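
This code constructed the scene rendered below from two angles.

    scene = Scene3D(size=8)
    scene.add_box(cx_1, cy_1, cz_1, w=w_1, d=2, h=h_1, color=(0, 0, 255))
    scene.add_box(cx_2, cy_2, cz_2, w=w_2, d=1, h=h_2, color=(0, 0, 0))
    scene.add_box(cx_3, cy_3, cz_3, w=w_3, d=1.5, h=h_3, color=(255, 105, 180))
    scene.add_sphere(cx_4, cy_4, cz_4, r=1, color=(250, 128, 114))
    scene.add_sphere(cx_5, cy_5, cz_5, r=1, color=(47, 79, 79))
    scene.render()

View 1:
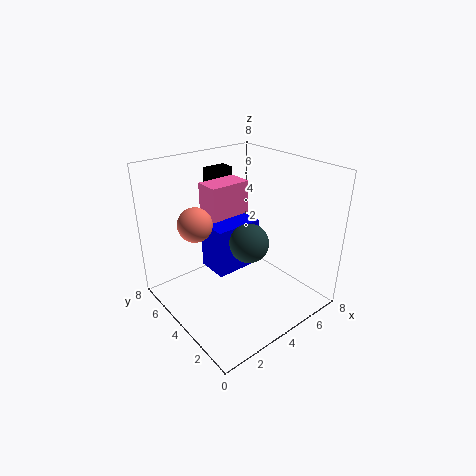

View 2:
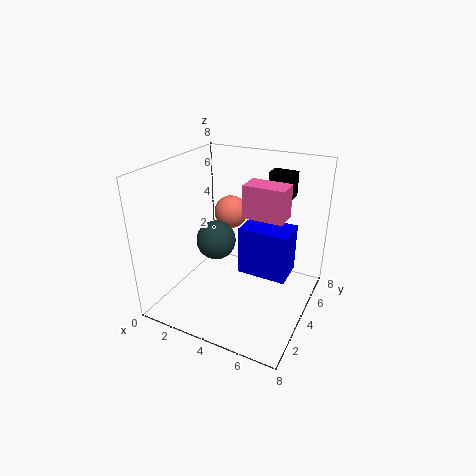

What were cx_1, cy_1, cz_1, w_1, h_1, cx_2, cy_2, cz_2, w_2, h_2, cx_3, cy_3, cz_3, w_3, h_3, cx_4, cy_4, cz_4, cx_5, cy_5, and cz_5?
cx_1 = 3.5
cy_1 = 5
cz_1 = 1
w_1 = 3
h_1 = 3
cx_2 = 4.5
cy_2 = 7
cz_2 = 5.5
w_2 = 1.5
h_2 = 1.5
cx_3 = 3.5
cy_3 = 5.5
cz_3 = 4.5
w_3 = 2.5
h_3 = 2
cx_4 = 2.5
cy_4 = 6
cz_4 = 4.5
cx_5 = 3.5
cy_5 = 2.5
cz_5 = 4.5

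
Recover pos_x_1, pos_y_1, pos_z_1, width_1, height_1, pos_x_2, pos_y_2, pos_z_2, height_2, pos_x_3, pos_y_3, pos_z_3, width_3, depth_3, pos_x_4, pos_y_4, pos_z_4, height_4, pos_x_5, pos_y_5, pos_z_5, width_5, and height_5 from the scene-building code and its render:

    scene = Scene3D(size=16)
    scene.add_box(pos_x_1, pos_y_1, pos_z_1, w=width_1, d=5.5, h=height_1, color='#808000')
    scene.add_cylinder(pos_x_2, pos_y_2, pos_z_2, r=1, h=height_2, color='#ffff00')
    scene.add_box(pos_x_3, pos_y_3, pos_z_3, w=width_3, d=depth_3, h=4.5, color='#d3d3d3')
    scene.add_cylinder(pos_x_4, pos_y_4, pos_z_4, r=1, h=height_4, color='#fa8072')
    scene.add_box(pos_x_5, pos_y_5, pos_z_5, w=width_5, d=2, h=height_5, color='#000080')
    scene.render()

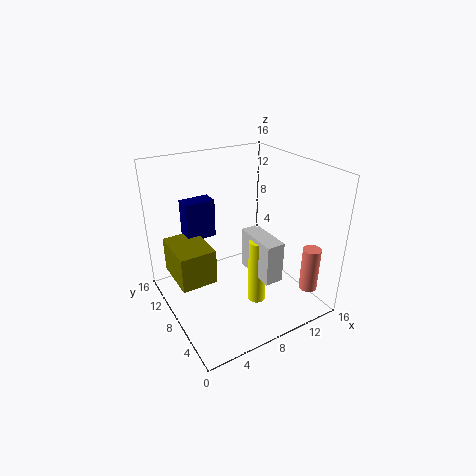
pos_x_1 = 1
pos_y_1 = 7.5
pos_z_1 = 3.5
width_1 = 4
height_1 = 4
pos_x_2 = 9
pos_y_2 = 5.5
pos_z_2 = 1
height_2 = 7.5
pos_x_3 = 8.5
pos_y_3 = 3
pos_z_3 = 4.5
width_3 = 2
depth_3 = 5
pos_x_4 = 14
pos_y_4 = 2.5
pos_z_4 = 2.5
height_4 = 5
pos_x_5 = 3.5
pos_y_5 = 11.5
pos_z_5 = 7
width_5 = 3.5
height_5 = 4.5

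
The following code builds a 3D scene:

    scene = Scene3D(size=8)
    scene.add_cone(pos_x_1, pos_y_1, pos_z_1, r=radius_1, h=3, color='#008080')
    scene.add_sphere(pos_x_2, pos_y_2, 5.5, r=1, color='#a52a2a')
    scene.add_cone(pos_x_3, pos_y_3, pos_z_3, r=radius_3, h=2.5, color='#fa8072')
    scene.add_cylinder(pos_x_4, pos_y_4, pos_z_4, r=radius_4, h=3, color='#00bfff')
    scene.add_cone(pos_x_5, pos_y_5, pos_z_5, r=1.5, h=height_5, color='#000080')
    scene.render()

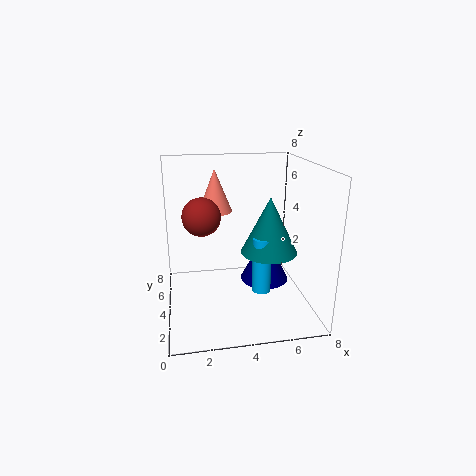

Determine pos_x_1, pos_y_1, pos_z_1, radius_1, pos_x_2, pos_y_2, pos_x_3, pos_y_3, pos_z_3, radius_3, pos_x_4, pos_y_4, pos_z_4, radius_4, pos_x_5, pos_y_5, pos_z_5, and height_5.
pos_x_1 = 5.5; pos_y_1 = 3; pos_z_1 = 3.5; radius_1 = 1.5; pos_x_2 = 2; pos_y_2 = 3.5; pos_x_3 = 3; pos_y_3 = 6; pos_z_3 = 5; radius_3 = 1; pos_x_4 = 5; pos_y_4 = 2.5; pos_z_4 = 1.5; radius_4 = 0.5; pos_x_5 = 6; pos_y_5 = 5.5; pos_z_5 = 0.5; height_5 = 3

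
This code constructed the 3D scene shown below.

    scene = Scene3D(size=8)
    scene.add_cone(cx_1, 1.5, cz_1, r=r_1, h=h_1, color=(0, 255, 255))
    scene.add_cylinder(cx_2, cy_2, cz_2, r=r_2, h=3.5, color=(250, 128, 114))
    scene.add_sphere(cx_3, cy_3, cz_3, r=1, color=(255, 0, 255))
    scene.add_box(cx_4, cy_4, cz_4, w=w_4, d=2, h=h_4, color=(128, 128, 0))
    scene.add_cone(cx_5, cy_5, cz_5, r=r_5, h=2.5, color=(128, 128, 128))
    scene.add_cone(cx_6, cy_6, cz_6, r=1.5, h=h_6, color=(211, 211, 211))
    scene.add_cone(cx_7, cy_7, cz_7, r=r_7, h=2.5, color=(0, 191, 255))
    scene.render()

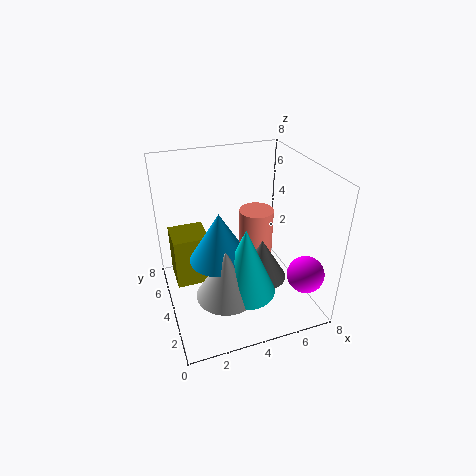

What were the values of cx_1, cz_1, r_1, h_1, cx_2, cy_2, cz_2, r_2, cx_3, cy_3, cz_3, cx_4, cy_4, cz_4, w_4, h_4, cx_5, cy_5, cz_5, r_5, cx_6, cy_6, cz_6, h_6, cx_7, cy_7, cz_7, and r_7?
cx_1 = 3.5; cz_1 = 2.5; r_1 = 1.5; h_1 = 3.5; cx_2 = 5.5; cy_2 = 5; cz_2 = 1.5; r_2 = 1; cx_3 = 7; cy_3 = 1.5; cz_3 = 2.5; cx_4 = 0.5; cy_4 = 4.5; cz_4 = 1; w_4 = 2; h_4 = 3; cx_5 = 5.5; cy_5 = 4; cz_5 = 1; r_5 = 1.5; cx_6 = 2.5; cy_6 = 1.5; cz_6 = 2.5; h_6 = 2.5; cx_7 = 2.5; cy_7 = 2.5; cz_7 = 4; r_7 = 1.5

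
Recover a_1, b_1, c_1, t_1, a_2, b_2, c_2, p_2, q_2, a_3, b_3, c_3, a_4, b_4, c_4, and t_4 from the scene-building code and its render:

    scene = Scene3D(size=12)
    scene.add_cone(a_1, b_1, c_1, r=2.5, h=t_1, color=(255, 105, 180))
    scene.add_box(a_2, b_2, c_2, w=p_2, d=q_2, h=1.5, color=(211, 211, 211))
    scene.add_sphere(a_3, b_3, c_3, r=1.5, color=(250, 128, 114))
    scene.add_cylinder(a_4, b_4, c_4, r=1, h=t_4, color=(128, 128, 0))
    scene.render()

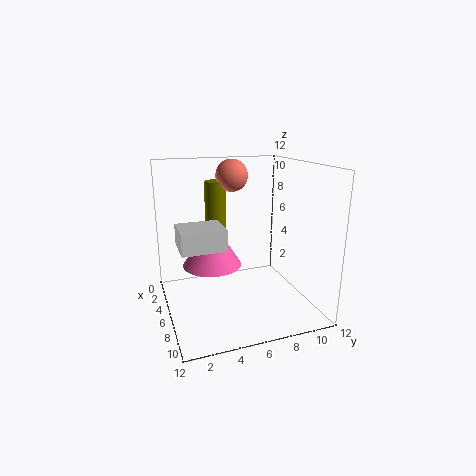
a_1 = 5
b_1 = 4
c_1 = 3.5
t_1 = 4
a_2 = 8.5
b_2 = 0.5
c_2 = 7
p_2 = 2.5
q_2 = 3
a_3 = 1.5
b_3 = 7
c_3 = 10.5
a_4 = 1
b_4 = 5.5
c_4 = 4
t_4 = 6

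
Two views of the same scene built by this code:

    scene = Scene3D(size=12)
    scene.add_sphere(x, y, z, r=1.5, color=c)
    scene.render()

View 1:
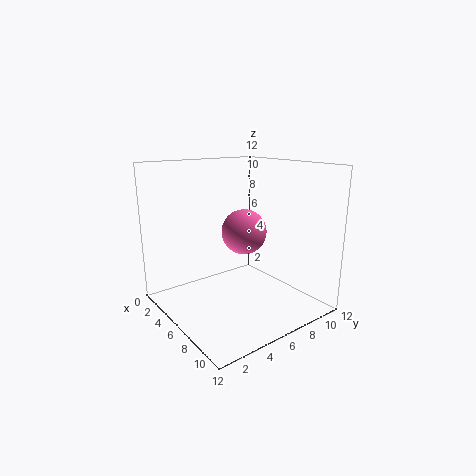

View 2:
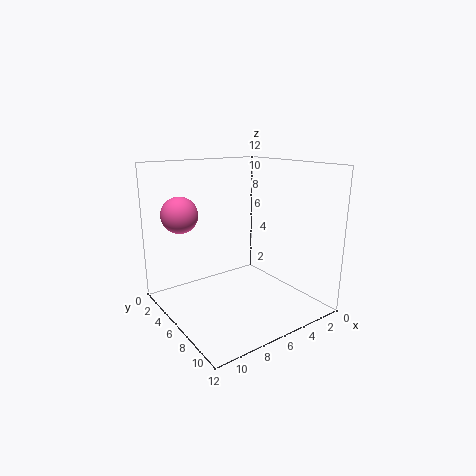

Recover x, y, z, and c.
x = 10; y = 3.5; z = 8; c = 'hotpink'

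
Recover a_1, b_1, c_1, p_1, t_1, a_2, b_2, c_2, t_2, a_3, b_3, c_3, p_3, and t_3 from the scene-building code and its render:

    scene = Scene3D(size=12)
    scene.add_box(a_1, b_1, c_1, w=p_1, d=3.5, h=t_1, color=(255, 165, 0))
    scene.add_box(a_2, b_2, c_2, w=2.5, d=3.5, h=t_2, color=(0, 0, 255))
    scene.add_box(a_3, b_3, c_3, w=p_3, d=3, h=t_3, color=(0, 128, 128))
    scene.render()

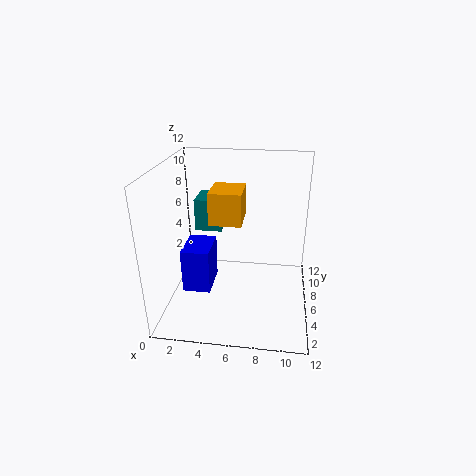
a_1 = 3; b_1 = 8; c_1 = 6; p_1 = 3; t_1 = 3; a_2 = 1; b_2 = 5.5; c_2 = 0.5; t_2 = 4; a_3 = 1.5; b_3 = 9; c_3 = 5; p_3 = 2.5; t_3 = 3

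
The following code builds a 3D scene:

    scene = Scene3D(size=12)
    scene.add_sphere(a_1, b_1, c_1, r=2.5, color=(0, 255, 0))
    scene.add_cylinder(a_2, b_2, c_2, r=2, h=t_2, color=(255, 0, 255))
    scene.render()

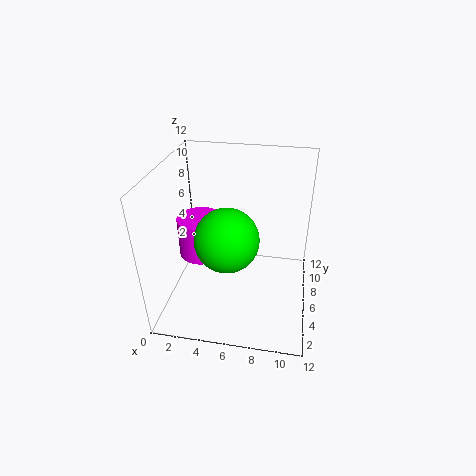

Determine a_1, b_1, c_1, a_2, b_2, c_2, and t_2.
a_1 = 5.5, b_1 = 4, c_1 = 7, a_2 = 2.5, b_2 = 7, c_2 = 3.5, t_2 = 3.5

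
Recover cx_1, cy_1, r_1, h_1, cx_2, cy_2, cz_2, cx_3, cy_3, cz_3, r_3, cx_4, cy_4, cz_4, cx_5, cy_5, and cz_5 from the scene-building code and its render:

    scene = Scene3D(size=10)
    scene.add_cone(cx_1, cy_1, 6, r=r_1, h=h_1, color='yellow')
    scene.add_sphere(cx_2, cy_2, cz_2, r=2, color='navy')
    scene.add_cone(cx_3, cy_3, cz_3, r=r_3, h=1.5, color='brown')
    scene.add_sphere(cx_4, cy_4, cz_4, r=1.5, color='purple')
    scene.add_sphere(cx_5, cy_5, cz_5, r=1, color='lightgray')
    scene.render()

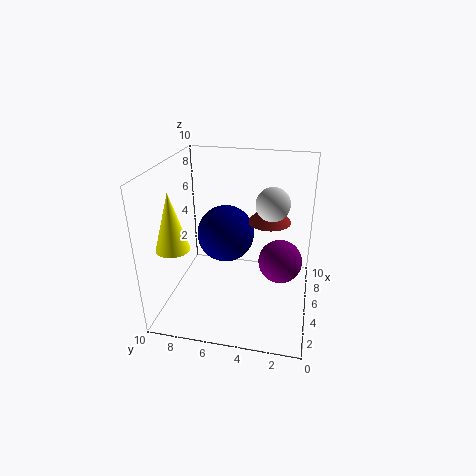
cx_1 = 1; cy_1 = 8; r_1 = 1; h_1 = 3.5; cx_2 = 5.5; cy_2 = 6; cz_2 = 5; cx_3 = 6; cy_3 = 3; cz_3 = 6; r_3 = 1.5; cx_4 = 5; cy_4 = 2; cz_4 = 3.5; cx_5 = 3; cy_5 = 2.5; cz_5 = 8.5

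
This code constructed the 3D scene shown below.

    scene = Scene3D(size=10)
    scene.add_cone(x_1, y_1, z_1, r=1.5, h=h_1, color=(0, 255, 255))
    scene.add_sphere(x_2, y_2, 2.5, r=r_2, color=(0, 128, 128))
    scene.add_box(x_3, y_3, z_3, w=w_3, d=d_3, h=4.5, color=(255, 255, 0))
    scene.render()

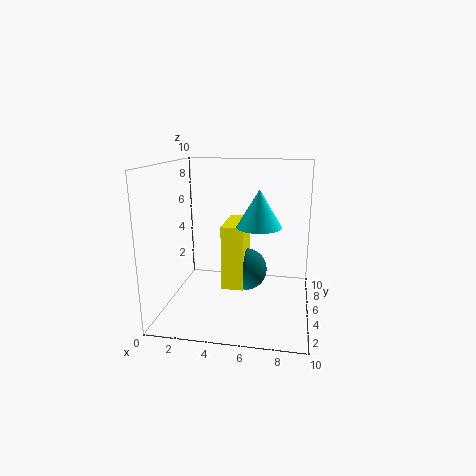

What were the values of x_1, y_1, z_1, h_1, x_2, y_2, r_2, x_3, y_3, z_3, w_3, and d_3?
x_1 = 6.5, y_1 = 4.5, z_1 = 6, h_1 = 2.5, x_2 = 5.5, y_2 = 5.5, r_2 = 1.5, x_3 = 4, y_3 = 4, z_3 = 1.5, w_3 = 1.5, d_3 = 3.5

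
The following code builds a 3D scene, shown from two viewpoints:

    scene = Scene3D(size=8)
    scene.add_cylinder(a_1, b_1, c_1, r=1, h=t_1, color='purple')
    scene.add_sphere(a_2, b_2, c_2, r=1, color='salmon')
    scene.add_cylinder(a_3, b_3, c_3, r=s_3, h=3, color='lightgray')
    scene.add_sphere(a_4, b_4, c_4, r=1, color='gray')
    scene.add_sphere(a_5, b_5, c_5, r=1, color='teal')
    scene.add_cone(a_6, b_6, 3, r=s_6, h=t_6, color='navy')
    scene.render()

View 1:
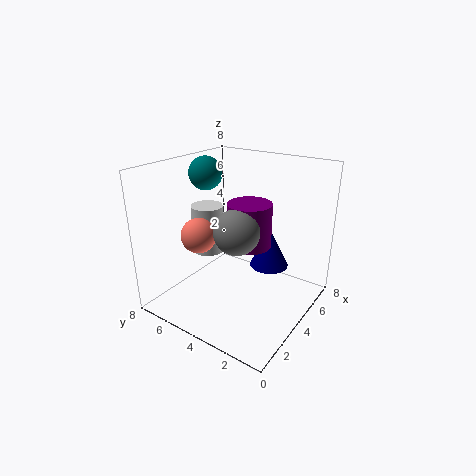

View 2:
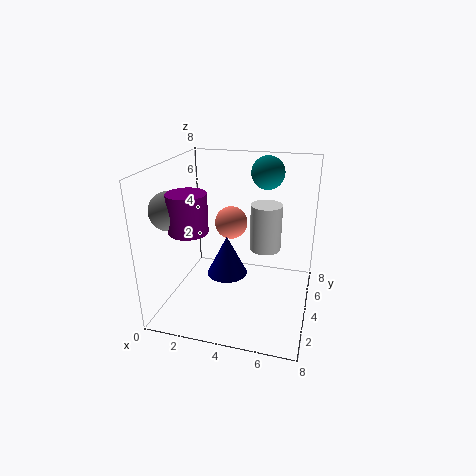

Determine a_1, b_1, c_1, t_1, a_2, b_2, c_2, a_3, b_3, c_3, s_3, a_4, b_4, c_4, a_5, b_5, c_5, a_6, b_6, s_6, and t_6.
a_1 = 2
b_1 = 2
c_1 = 5
t_1 = 2
a_2 = 3
b_2 = 6
c_2 = 4
a_3 = 5
b_3 = 7
c_3 = 2
s_3 = 1
a_4 = 1
b_4 = 2
c_4 = 6
a_5 = 5
b_5 = 7
c_5 = 7
a_6 = 4
b_6 = 2
s_6 = 1
t_6 = 2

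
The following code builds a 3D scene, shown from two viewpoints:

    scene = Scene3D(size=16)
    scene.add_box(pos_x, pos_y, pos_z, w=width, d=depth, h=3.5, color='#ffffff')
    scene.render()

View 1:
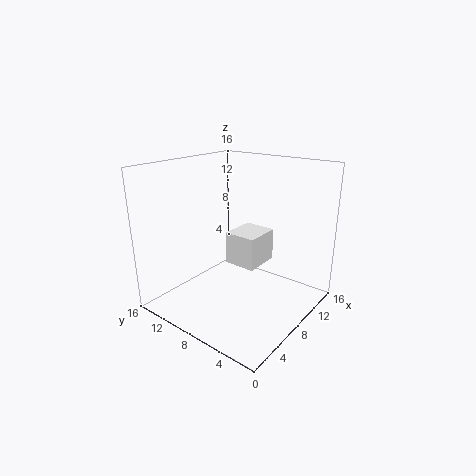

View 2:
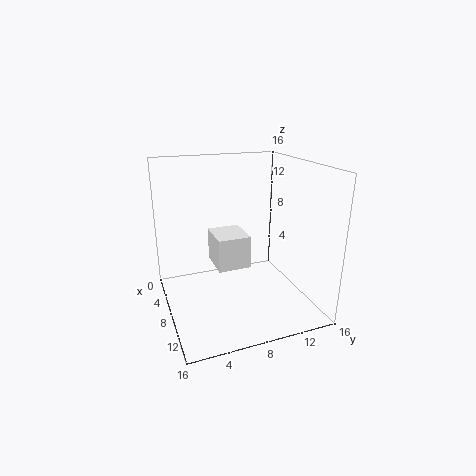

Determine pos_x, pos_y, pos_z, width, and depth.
pos_x = 6.5; pos_y = 5; pos_z = 5.5; width = 4; depth = 3.5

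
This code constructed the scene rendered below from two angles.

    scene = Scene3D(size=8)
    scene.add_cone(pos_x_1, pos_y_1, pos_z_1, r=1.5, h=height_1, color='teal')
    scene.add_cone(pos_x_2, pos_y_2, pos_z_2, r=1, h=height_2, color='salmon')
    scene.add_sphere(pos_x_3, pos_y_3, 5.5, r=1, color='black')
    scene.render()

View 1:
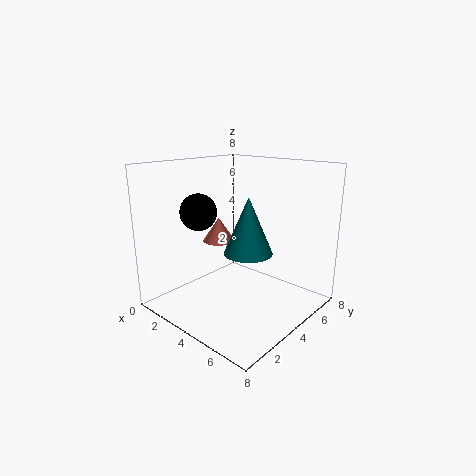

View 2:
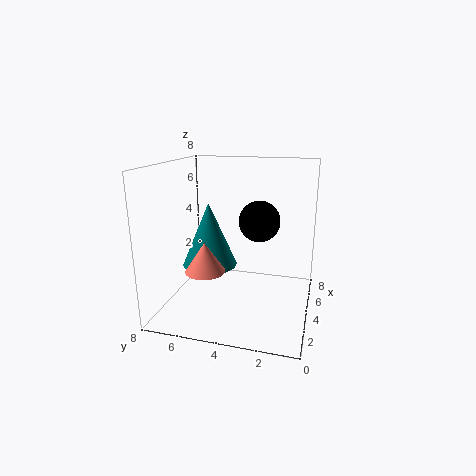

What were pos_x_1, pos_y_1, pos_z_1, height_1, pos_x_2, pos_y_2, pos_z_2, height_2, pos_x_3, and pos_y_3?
pos_x_1 = 3.5, pos_y_1 = 5.5, pos_z_1 = 2.5, height_1 = 3.5, pos_x_2 = 1.5, pos_y_2 = 5, pos_z_2 = 3, height_2 = 1.5, pos_x_3 = 2.5, pos_y_3 = 2.5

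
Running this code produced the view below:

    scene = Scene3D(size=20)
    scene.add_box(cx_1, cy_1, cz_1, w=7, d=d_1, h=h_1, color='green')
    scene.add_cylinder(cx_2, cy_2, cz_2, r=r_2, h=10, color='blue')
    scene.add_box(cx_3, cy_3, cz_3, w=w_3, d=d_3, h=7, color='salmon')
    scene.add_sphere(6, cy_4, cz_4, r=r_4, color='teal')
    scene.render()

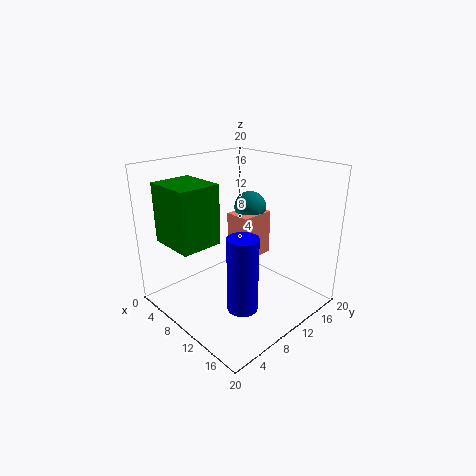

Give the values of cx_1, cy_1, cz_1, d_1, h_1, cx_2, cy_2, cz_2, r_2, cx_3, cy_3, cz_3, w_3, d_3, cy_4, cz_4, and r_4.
cx_1 = 1
cy_1 = 2.5
cz_1 = 9
d_1 = 6
h_1 = 8.5
cx_2 = 14.5
cy_2 = 6.5
cz_2 = 2.5
r_2 = 2
cx_3 = 4.5
cy_3 = 13
cz_3 = 4.5
w_3 = 4
d_3 = 5.5
cy_4 = 16.5
cz_4 = 12
r_4 = 2.5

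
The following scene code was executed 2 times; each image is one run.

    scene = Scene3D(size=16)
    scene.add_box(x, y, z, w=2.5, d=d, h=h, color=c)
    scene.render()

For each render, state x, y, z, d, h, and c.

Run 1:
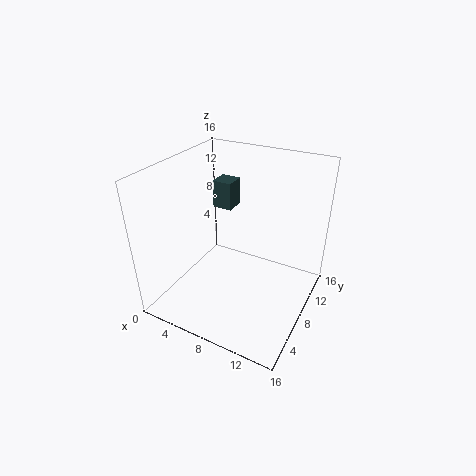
x = 2; y = 12.5; z = 8.5; d = 2.5; h = 3.5; c = 'darkslategray'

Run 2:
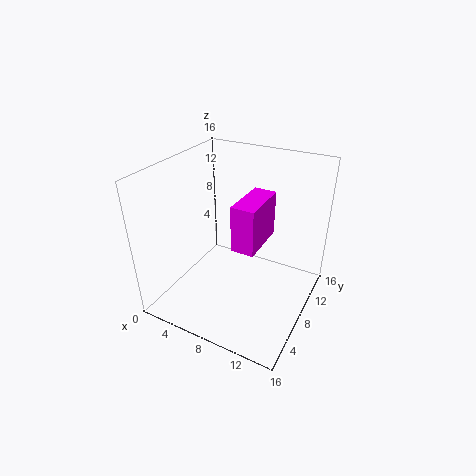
x = 8.5; y = 5.5; z = 8; d = 5.5; h = 5; c = 'magenta'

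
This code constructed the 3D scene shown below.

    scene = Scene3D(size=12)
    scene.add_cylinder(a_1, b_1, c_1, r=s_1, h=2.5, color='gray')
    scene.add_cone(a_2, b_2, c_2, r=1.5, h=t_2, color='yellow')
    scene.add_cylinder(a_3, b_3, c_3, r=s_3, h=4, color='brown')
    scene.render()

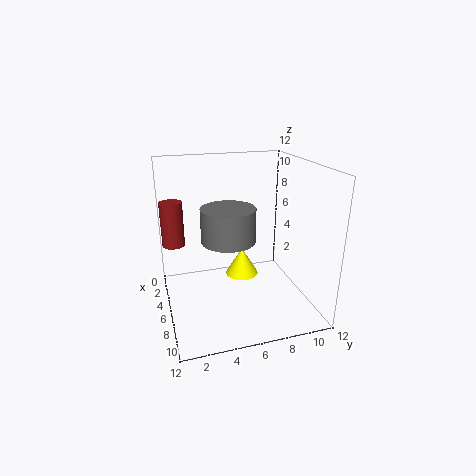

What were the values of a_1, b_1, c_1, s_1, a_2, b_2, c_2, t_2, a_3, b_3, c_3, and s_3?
a_1 = 8.5; b_1 = 4.5; c_1 = 7; s_1 = 2; a_2 = 4; b_2 = 7; c_2 = 1.5; t_2 = 2.5; a_3 = 2.5; b_3 = 1; c_3 = 4.5; s_3 = 1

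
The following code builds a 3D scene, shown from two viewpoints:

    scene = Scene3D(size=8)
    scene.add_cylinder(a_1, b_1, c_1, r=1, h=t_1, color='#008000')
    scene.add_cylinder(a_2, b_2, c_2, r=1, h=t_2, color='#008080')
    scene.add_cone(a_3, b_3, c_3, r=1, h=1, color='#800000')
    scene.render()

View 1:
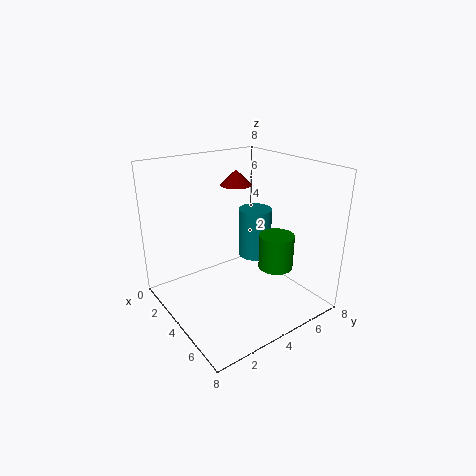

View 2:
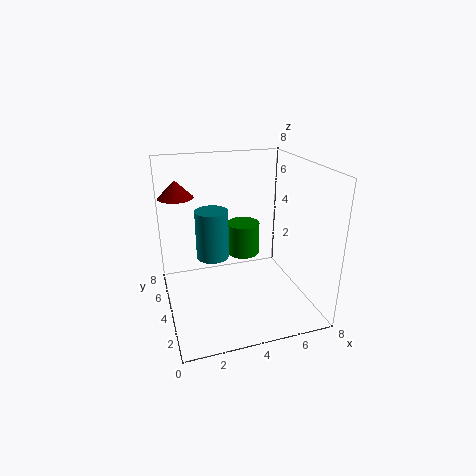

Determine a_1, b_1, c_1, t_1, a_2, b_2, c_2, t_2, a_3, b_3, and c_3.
a_1 = 5
b_1 = 6
c_1 = 2
t_1 = 2
a_2 = 3
b_2 = 6
c_2 = 2
t_2 = 3
a_3 = 1
b_3 = 6
c_3 = 6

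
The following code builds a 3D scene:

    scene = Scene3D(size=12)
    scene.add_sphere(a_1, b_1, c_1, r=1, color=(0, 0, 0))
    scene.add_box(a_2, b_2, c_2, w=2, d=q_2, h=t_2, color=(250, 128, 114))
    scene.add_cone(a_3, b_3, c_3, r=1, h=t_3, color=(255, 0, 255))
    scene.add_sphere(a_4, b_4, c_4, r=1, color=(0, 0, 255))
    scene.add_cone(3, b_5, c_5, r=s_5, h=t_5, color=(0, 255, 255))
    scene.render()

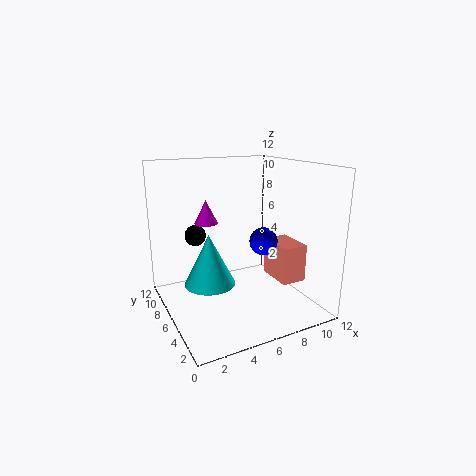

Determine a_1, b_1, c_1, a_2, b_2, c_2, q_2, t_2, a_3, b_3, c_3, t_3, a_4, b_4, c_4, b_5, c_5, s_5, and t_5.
a_1 = 4, b_1 = 11, c_1 = 5, a_2 = 8, b_2 = 2, c_2 = 3, q_2 = 3, t_2 = 3, a_3 = 4, b_3 = 8, c_3 = 7, t_3 = 2, a_4 = 6, b_4 = 2, c_4 = 7, b_5 = 5, c_5 = 3, s_5 = 2, t_5 = 4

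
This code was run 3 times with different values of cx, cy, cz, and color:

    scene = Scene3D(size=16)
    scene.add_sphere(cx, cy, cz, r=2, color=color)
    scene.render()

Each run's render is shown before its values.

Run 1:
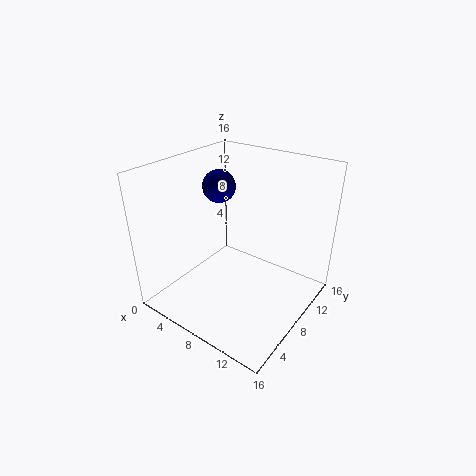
cx = 3, cy = 11, cz = 12, color = 'navy'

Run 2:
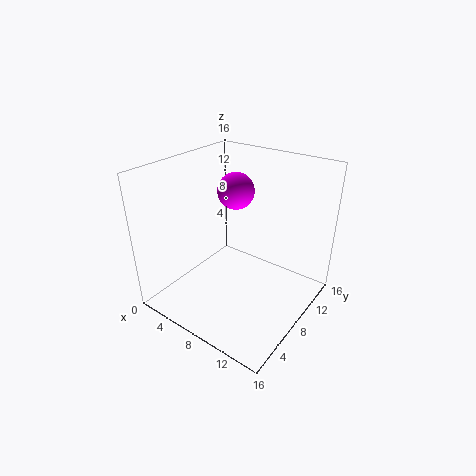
cx = 7, cy = 9, cz = 13, color = 'magenta'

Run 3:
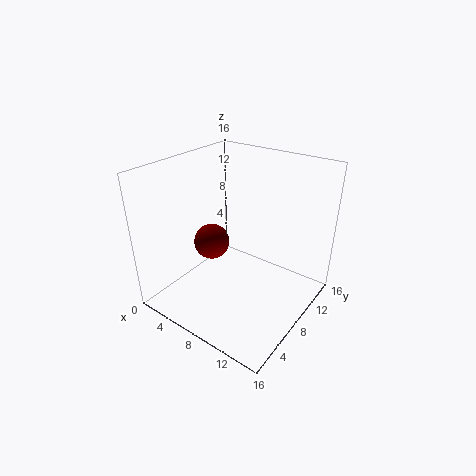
cx = 5, cy = 7, cz = 7, color = 'maroon'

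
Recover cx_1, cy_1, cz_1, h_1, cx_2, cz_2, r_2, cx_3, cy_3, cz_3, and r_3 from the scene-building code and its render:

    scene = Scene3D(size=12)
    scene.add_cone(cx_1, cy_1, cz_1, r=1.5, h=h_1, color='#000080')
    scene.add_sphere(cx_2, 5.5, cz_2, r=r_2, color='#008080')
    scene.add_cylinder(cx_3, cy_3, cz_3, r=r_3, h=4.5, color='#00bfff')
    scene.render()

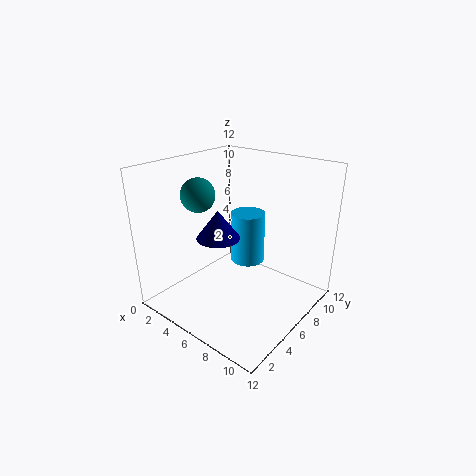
cx_1 = 7.5; cy_1 = 2; cz_1 = 8; h_1 = 2; cx_2 = 2; cz_2 = 9; r_2 = 1.5; cx_3 = 5.5; cy_3 = 8; cz_3 = 3; r_3 = 1.5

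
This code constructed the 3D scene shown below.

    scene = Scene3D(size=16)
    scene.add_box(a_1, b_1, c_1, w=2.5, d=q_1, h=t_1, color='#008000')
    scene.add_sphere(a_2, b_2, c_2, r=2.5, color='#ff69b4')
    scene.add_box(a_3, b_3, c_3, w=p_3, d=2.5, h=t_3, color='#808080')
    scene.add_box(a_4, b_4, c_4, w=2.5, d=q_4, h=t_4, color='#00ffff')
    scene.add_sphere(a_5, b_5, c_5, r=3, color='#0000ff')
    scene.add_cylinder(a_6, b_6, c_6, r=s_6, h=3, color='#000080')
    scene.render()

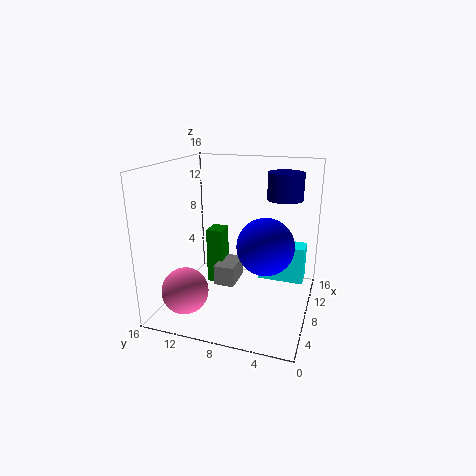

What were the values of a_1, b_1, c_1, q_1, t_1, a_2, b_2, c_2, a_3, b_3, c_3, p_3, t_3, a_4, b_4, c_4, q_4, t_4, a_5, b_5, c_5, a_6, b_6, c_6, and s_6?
a_1 = 10.5
b_1 = 11
c_1 = 0.5
q_1 = 2
t_1 = 7
a_2 = 3.5
b_2 = 12.5
c_2 = 3
a_3 = 9
b_3 = 9
c_3 = 1
p_3 = 4
t_3 = 2.5
a_4 = 11.5
b_4 = 1
c_4 = 1.5
q_4 = 5.5
t_4 = 4.5
a_5 = 6.5
b_5 = 4.5
c_5 = 8
a_6 = 11
b_6 = 3.5
c_6 = 12
s_6 = 2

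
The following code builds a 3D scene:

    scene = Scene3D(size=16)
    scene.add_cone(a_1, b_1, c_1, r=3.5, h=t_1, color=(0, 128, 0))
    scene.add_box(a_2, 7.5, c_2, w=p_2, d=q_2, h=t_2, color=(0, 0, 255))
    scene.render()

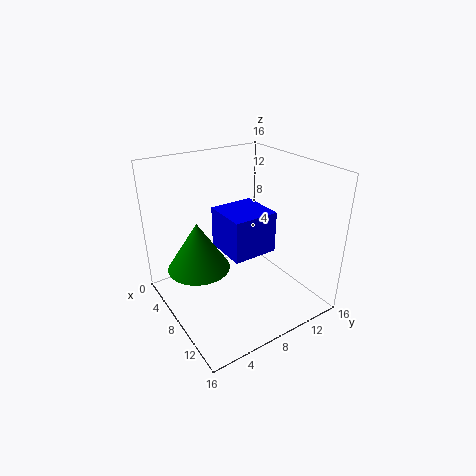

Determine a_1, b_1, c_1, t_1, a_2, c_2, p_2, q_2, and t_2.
a_1 = 6
b_1 = 4
c_1 = 4.5
t_1 = 5.5
a_2 = 3
c_2 = 5
p_2 = 5.5
q_2 = 5.5
t_2 = 5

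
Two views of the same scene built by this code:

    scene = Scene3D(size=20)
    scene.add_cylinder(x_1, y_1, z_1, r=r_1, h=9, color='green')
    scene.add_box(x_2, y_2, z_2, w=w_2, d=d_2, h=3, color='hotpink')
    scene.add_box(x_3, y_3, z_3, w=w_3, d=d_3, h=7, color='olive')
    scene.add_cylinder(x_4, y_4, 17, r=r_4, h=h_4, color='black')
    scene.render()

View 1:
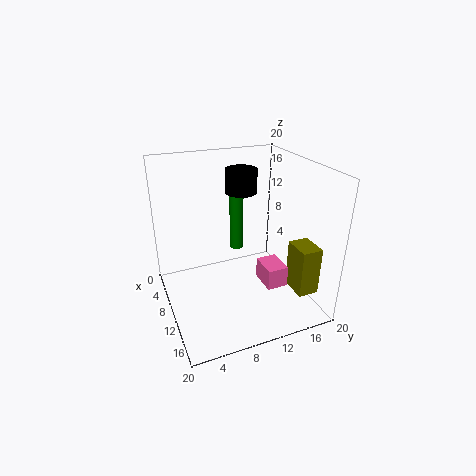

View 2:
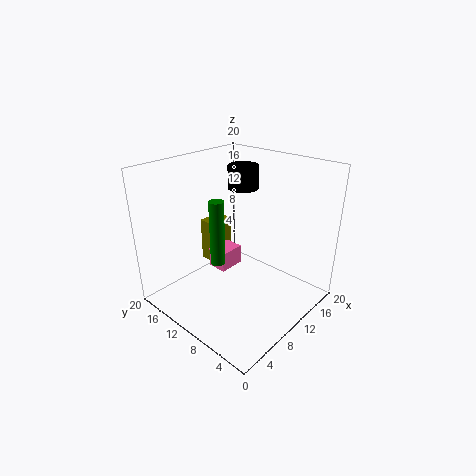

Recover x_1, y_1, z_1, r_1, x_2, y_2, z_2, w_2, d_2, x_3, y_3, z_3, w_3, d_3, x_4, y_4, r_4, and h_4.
x_1 = 7; y_1 = 11; z_1 = 7; r_1 = 1; x_2 = 10; y_2 = 13; z_2 = 3; w_2 = 4; d_2 = 3; x_3 = 12; y_3 = 17; z_3 = 2; w_3 = 4; d_3 = 3; x_4 = 11; y_4 = 10; r_4 = 2; h_4 = 3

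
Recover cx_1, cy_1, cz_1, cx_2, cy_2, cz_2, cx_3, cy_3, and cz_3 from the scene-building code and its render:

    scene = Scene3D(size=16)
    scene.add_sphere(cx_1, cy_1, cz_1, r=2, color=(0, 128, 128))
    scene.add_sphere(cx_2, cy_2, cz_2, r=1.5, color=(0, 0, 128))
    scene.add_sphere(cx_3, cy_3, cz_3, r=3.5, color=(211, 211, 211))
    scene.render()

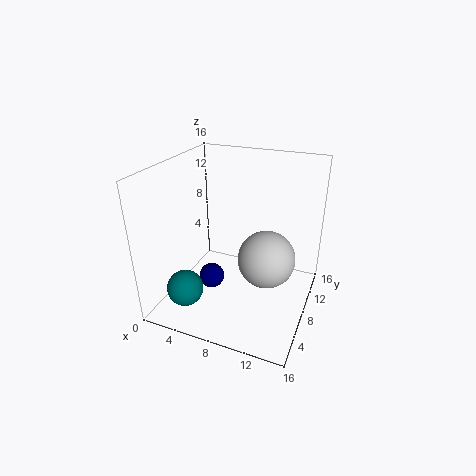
cx_1 = 3.5, cy_1 = 3.5, cz_1 = 3, cx_2 = 4.5, cy_2 = 8, cz_2 = 2, cx_3 = 10.5, cy_3 = 11, cz_3 = 4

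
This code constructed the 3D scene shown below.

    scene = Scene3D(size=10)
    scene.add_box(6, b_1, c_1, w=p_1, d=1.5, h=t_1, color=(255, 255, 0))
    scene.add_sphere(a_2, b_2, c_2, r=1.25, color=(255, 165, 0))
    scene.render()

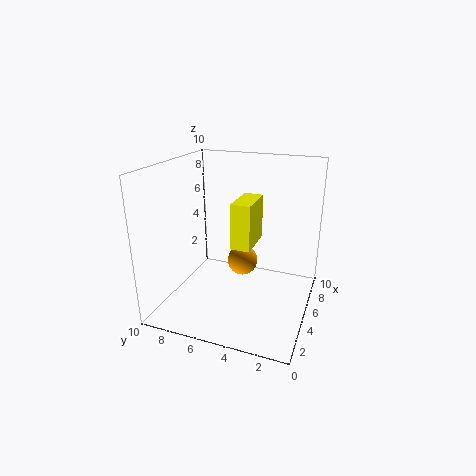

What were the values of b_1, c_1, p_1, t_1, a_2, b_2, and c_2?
b_1 = 4.5
c_1 = 3.5
p_1 = 3.25
t_1 = 3.5
a_2 = 8.75
b_2 = 6
c_2 = 1.25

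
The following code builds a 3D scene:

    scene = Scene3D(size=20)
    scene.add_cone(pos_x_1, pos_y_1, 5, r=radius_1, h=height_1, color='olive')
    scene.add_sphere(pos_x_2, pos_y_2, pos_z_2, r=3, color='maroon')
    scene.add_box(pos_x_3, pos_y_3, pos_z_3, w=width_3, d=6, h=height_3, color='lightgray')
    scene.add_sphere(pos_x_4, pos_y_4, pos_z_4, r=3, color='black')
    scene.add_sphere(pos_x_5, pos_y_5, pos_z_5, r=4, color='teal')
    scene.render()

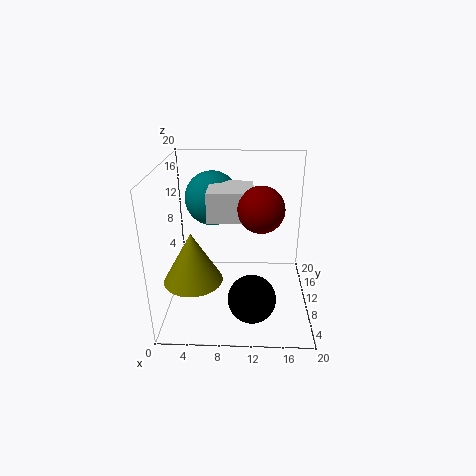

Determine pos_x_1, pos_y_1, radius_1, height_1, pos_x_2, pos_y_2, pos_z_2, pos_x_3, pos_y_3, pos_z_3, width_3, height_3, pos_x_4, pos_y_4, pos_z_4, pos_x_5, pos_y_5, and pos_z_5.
pos_x_1 = 4, pos_y_1 = 7, radius_1 = 4, height_1 = 7, pos_x_2 = 13, pos_y_2 = 8, pos_z_2 = 15, pos_x_3 = 6, pos_y_3 = 8, pos_z_3 = 13, width_3 = 6, height_3 = 4, pos_x_4 = 12, pos_y_4 = 3, pos_z_4 = 5, pos_x_5 = 6, pos_y_5 = 15, pos_z_5 = 14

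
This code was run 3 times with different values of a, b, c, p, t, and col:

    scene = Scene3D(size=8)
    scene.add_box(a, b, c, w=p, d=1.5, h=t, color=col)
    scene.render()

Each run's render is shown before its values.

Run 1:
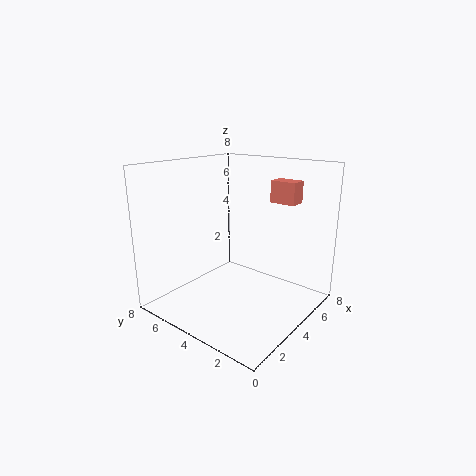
a = 6; b = 1.75; c = 5.75; p = 1; t = 1.25; col = 'salmon'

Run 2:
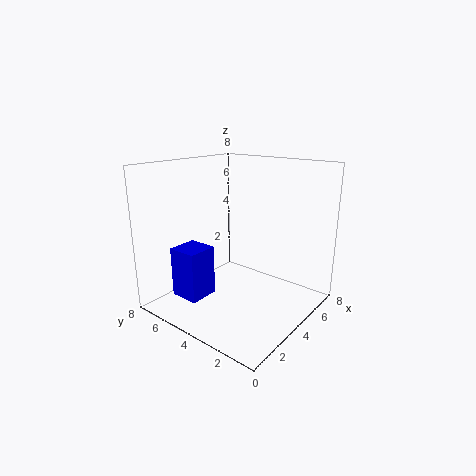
a = 0.25; b = 3.75; c = 1.75; p = 1.5; t = 2.5; col = 'blue'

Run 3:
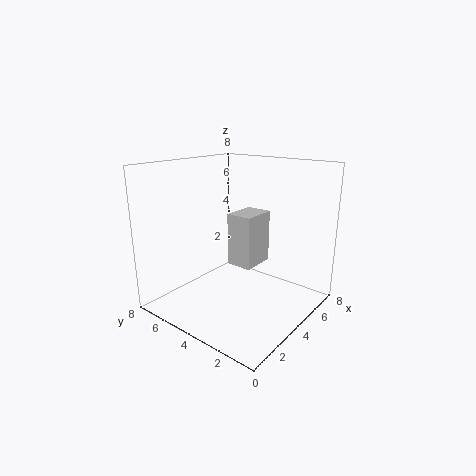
a = 4; b = 3.25; c = 2.25; p = 2; t = 3; col = 'lightgray'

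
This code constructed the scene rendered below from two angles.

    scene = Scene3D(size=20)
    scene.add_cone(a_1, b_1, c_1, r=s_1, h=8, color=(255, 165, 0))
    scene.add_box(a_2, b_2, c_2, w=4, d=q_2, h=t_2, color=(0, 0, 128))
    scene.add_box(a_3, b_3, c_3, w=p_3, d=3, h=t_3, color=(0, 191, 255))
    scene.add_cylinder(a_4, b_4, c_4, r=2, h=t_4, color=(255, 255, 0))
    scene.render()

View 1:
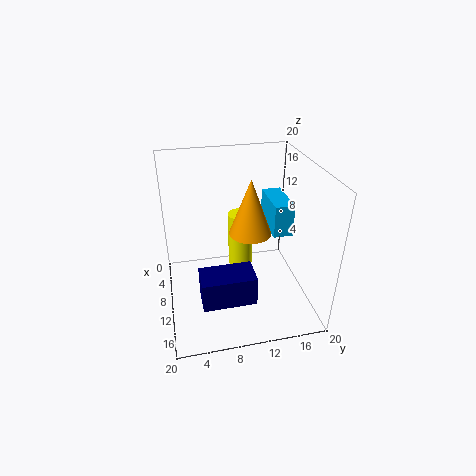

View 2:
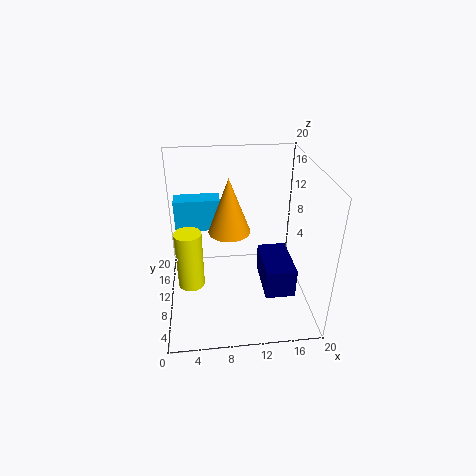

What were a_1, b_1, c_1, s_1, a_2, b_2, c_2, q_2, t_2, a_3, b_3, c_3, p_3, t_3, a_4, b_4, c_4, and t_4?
a_1 = 9
b_1 = 12
c_1 = 10
s_1 = 3
a_2 = 13
b_2 = 4
c_2 = 4
q_2 = 7
t_2 = 4
a_3 = 1
b_3 = 16
c_3 = 8
p_3 = 7
t_3 = 5
a_4 = 3
b_4 = 12
c_4 = 1
t_4 = 9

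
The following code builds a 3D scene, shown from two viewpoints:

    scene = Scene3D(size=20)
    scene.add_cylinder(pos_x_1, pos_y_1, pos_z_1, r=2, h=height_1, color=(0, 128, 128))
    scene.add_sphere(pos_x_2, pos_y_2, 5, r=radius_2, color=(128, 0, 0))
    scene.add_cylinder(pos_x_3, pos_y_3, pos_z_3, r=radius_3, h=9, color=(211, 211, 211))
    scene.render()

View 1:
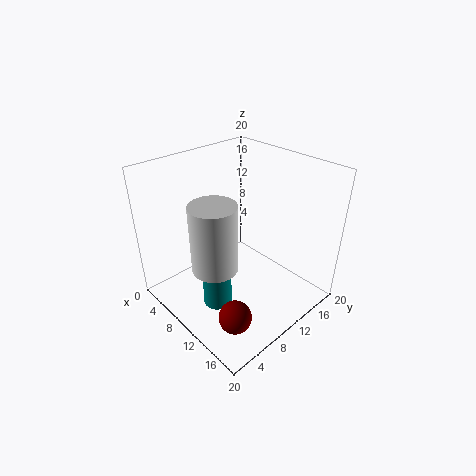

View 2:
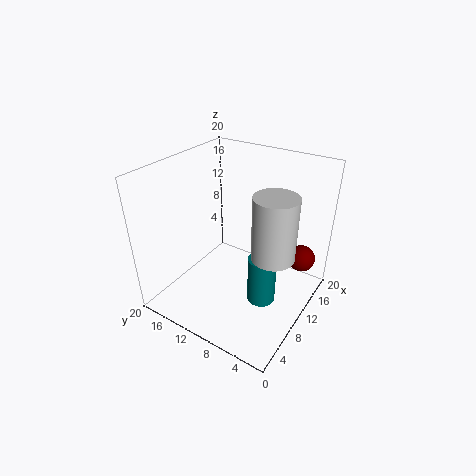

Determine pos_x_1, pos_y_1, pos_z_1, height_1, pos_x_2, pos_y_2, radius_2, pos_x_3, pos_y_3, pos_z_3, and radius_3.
pos_x_1 = 10
pos_y_1 = 6
pos_z_1 = 1
height_1 = 7
pos_x_2 = 17
pos_y_2 = 3
radius_2 = 2
pos_x_3 = 11
pos_y_3 = 5
pos_z_3 = 8
radius_3 = 3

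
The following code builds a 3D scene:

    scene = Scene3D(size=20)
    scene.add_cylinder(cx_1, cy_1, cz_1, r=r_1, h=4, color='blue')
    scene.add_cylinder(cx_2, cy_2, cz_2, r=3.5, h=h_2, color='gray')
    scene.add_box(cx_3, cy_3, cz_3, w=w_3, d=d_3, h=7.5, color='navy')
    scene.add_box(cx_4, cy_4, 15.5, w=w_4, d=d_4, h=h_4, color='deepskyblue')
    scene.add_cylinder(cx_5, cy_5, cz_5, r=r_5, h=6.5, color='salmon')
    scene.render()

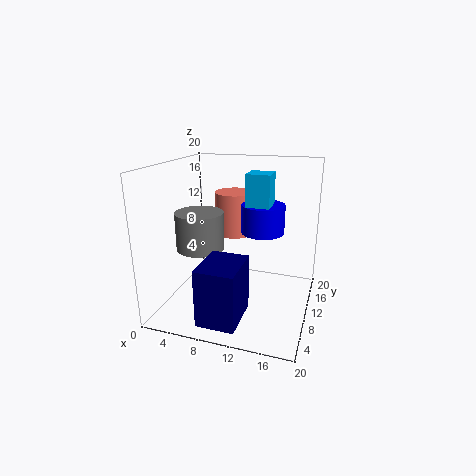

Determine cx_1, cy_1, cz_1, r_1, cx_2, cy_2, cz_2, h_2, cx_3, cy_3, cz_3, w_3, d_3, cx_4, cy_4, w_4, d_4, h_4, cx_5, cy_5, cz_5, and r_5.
cx_1 = 13
cy_1 = 12
cz_1 = 10.5
r_1 = 3
cx_2 = 4
cy_2 = 10.5
cz_2 = 7.5
h_2 = 5.5
cx_3 = 7.5
cy_3 = 0.5
cz_3 = 1.5
w_3 = 5
d_3 = 6.5
cx_4 = 12
cy_4 = 6.5
w_4 = 3
d_4 = 3
h_4 = 4
cx_5 = 7.5
cy_5 = 16
cz_5 = 8.5
r_5 = 3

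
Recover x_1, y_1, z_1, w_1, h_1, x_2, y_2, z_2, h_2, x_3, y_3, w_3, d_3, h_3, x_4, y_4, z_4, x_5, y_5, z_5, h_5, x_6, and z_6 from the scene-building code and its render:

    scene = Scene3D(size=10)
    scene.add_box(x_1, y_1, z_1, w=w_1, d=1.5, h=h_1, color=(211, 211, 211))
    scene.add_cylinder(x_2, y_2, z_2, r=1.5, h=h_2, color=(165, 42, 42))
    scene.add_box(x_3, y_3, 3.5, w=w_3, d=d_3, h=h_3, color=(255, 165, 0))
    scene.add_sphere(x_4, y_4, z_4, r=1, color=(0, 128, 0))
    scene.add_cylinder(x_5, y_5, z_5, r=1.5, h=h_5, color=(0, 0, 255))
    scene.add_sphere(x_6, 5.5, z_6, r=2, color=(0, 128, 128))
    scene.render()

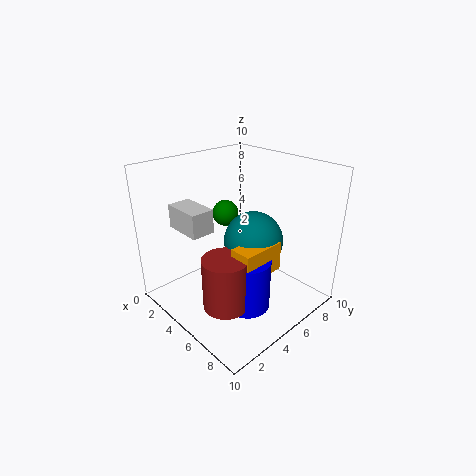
x_1 = 3
y_1 = 1
z_1 = 6.5
w_1 = 2.5
h_1 = 1.5
x_2 = 6.5
y_2 = 2.5
z_2 = 1.5
h_2 = 3.5
x_3 = 6.5
y_3 = 3
w_3 = 1.5
d_3 = 3
h_3 = 2
x_4 = 2
y_4 = 6.5
z_4 = 5.5
x_5 = 7
y_5 = 4
z_5 = 1
h_5 = 3.5
x_6 = 6
z_6 = 5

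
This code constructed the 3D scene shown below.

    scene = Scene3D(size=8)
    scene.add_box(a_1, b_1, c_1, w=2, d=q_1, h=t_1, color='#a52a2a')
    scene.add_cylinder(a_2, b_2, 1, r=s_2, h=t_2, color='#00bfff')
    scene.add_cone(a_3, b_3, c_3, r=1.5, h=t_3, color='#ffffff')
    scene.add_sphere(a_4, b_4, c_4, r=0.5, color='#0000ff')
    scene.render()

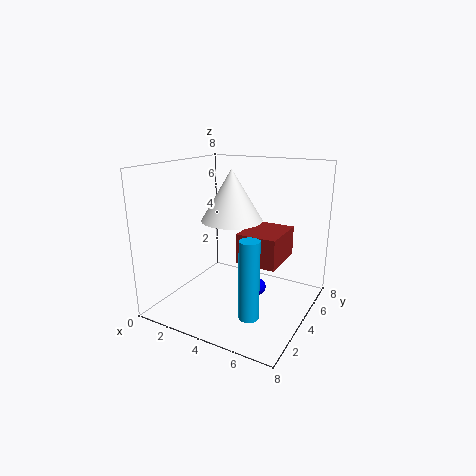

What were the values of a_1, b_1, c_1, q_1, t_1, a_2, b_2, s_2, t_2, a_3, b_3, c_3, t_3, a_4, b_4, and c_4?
a_1 = 5
b_1 = 2
c_1 = 3.5
q_1 = 2.5
t_1 = 1.5
a_2 = 6
b_2 = 1.5
s_2 = 0.5
t_2 = 4
a_3 = 4.5
b_3 = 2.5
c_3 = 5.5
t_3 = 2.5
a_4 = 5
b_4 = 4.5
c_4 = 1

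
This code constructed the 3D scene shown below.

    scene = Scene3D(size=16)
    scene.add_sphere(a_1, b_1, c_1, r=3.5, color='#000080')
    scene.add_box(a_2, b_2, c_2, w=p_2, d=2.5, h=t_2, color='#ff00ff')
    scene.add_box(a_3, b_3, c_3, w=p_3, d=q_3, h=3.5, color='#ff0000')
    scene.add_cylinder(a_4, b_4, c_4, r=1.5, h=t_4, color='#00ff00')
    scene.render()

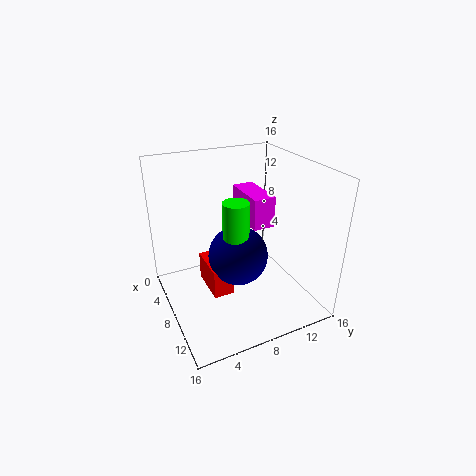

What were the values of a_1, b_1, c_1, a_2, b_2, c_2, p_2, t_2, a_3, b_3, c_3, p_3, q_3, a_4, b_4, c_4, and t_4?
a_1 = 7, b_1 = 8.5, c_1 = 5, a_2 = 3.5, b_2 = 9.5, c_2 = 9, p_2 = 5.5, t_2 = 3.5, a_3 = 3, b_3 = 5, c_3 = 0.5, p_3 = 5, q_3 = 2.5, a_4 = 7.5, b_4 = 8, c_4 = 4, t_4 = 8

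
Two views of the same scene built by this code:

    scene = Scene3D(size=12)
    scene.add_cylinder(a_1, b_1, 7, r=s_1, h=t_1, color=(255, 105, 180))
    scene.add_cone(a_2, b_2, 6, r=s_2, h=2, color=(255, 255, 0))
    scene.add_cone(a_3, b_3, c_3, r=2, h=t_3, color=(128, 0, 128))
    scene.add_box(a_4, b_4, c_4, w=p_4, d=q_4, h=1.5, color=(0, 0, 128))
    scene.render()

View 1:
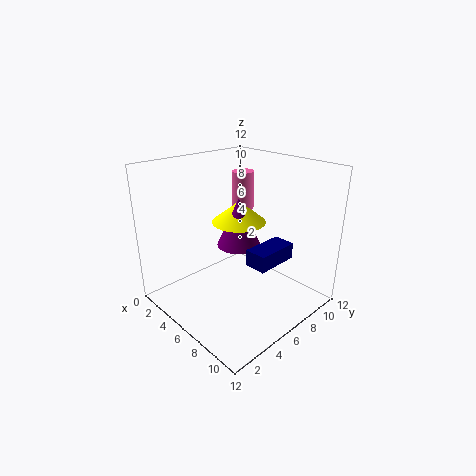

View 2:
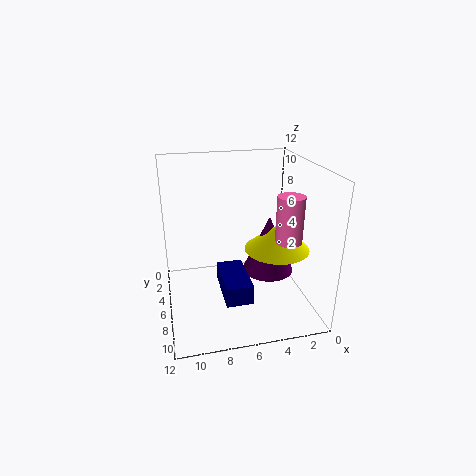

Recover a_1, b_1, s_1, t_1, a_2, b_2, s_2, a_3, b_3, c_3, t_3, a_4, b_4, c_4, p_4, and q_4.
a_1 = 3
b_1 = 9.5
s_1 = 1
t_1 = 3.5
a_2 = 3.5
b_2 = 8.5
s_2 = 2.5
a_3 = 4
b_3 = 8
c_3 = 4
t_3 = 4.5
a_4 = 6
b_4 = 7
c_4 = 3
p_4 = 2
q_4 = 4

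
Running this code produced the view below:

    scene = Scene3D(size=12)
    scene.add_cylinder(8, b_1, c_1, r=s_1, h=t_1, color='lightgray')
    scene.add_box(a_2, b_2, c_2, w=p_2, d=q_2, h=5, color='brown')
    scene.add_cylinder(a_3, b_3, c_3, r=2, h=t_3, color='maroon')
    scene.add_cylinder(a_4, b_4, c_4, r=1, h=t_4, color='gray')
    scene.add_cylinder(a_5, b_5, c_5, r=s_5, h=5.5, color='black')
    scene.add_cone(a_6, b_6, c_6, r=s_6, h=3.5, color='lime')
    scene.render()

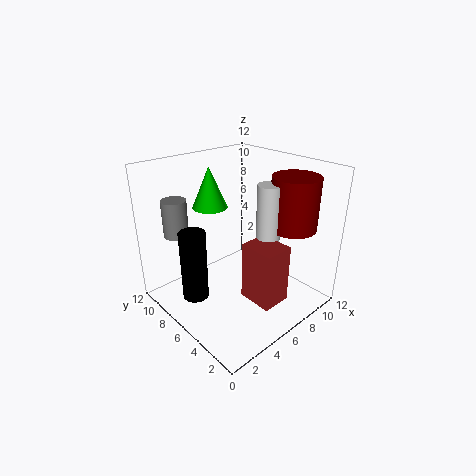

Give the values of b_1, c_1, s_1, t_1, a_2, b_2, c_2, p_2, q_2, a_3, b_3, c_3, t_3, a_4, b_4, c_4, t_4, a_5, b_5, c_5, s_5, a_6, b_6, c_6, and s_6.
b_1 = 4.5
c_1 = 5.5
s_1 = 1
t_1 = 5
a_2 = 5.5
b_2 = 2
c_2 = 1
p_2 = 2.5
q_2 = 3
a_3 = 10
b_3 = 3.5
c_3 = 6.5
t_3 = 4.5
a_4 = 2
b_4 = 9
c_4 = 6.5
t_4 = 3
a_5 = 1.5
b_5 = 6
c_5 = 2.5
s_5 = 1
a_6 = 5.5
b_6 = 9
c_6 = 8
s_6 = 1.5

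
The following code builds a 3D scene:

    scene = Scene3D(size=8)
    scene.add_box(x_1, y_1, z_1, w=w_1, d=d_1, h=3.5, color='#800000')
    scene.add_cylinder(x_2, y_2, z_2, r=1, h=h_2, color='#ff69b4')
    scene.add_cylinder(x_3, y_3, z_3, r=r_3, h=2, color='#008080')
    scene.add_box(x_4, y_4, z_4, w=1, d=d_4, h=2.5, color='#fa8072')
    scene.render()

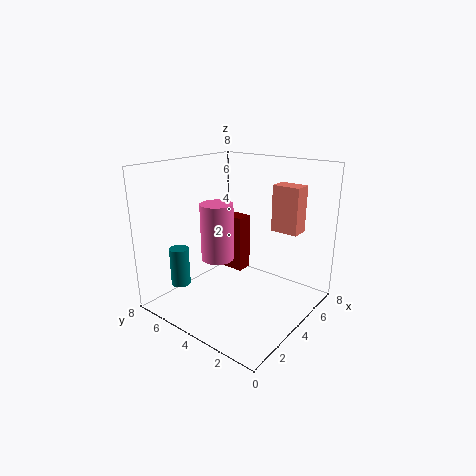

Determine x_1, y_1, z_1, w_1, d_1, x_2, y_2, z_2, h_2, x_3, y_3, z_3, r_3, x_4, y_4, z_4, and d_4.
x_1 = 5.5
y_1 = 5
z_1 = 1
w_1 = 1
d_1 = 1.5
x_2 = 4.5
y_2 = 6
z_2 = 2
h_2 = 3.5
x_3 = 1
y_3 = 5.5
z_3 = 2
r_3 = 0.5
x_4 = 5
y_4 = 1
z_4 = 4.5
d_4 = 1.5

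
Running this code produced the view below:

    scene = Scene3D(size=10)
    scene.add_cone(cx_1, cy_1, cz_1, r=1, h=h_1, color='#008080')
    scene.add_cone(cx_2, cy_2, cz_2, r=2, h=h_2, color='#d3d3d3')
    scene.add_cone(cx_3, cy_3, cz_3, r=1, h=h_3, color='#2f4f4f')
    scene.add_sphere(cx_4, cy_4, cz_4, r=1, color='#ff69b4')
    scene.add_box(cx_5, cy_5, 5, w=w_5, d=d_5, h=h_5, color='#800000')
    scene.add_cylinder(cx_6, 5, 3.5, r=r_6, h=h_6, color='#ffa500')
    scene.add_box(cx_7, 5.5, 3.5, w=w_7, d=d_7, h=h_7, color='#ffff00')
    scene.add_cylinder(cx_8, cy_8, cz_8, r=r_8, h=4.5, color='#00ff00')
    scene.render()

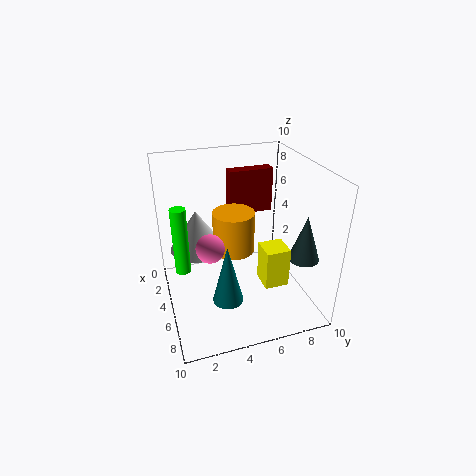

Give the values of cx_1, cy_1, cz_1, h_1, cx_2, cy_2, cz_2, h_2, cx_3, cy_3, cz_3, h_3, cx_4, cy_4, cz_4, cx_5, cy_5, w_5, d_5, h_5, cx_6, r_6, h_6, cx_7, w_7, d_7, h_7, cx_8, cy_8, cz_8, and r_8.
cx_1 = 7.5
cy_1 = 3.5
cz_1 = 2
h_1 = 4
cx_2 = 3
cy_2 = 2.5
cz_2 = 3.5
h_2 = 3
cx_3 = 8
cy_3 = 8.5
cz_3 = 4.5
h_3 = 3
cx_4 = 5
cy_4 = 3
cz_4 = 4.5
cx_5 = 0.5
cy_5 = 5.5
w_5 = 1
d_5 = 3.5
h_5 = 3.5
cx_6 = 4
r_6 = 1.5
h_6 = 3
cx_7 = 7.5
w_7 = 1.5
d_7 = 1.5
h_7 = 2.5
cx_8 = 5.5
cy_8 = 1
cz_8 = 3.5
r_8 = 0.5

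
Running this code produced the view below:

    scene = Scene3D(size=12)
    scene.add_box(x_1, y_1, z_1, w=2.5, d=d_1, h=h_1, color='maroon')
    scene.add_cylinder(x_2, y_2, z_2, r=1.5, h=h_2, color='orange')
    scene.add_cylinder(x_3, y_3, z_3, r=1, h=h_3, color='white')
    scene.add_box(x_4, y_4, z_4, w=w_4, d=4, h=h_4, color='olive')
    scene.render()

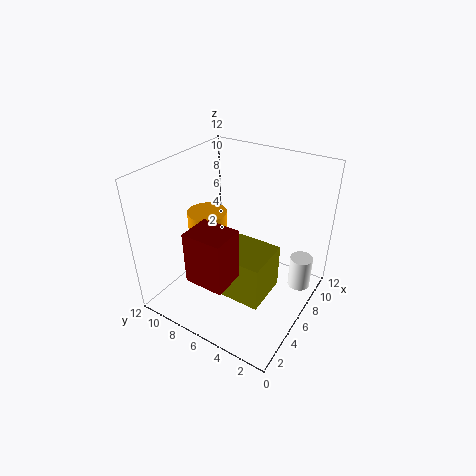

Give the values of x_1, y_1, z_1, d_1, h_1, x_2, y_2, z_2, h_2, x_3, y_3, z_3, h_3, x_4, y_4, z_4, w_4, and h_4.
x_1 = 0.5, y_1 = 4, z_1 = 5, d_1 = 3, h_1 = 4, x_2 = 4, y_2 = 7.5, z_2 = 6.5, h_2 = 2.5, x_3 = 9.5, y_3 = 1.5, z_3 = 0.5, h_3 = 3, x_4 = 4, y_4 = 3, z_4 = 1, w_4 = 4, h_4 = 4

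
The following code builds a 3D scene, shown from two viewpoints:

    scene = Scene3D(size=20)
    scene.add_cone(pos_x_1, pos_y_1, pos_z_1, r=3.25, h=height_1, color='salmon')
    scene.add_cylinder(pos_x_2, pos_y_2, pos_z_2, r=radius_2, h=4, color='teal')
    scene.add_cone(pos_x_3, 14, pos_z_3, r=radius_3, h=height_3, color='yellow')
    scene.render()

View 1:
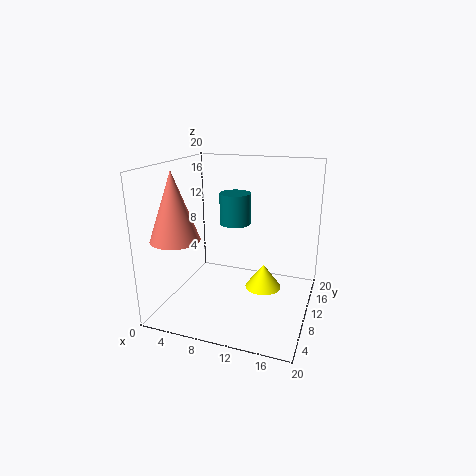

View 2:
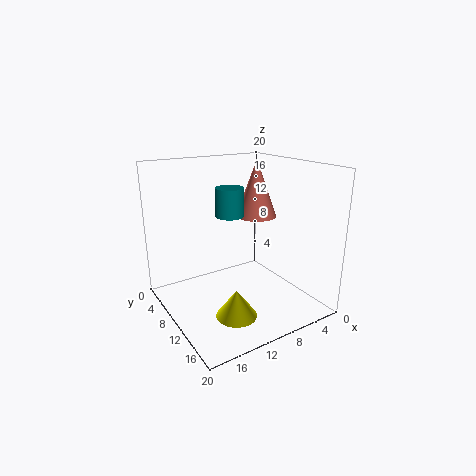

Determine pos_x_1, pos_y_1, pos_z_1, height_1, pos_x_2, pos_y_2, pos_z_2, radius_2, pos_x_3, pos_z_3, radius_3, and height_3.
pos_x_1 = 3.25, pos_y_1 = 4.75, pos_z_1 = 10.75, height_1 = 9, pos_x_2 = 10.25, pos_y_2 = 8.25, pos_z_2 = 12.75, radius_2 = 2, pos_x_3 = 12.75, pos_z_3 = 0.75, radius_3 = 2.75, height_3 = 3.75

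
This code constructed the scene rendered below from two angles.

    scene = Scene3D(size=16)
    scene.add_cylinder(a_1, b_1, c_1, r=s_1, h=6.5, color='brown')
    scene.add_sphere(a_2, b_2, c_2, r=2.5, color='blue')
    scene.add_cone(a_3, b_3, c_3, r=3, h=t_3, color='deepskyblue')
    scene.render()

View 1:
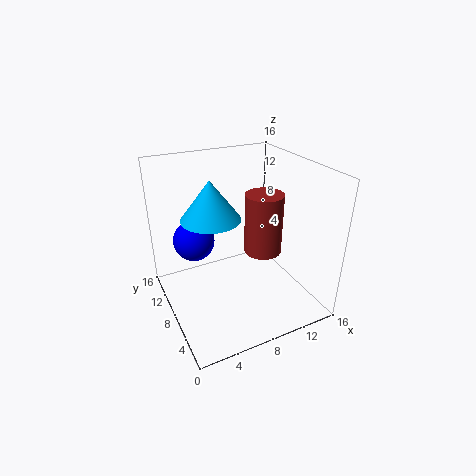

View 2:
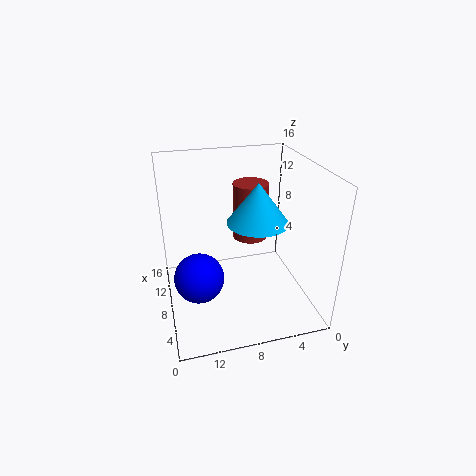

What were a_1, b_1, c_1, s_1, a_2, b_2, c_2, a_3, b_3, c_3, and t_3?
a_1 = 10, b_1 = 6, c_1 = 7, s_1 = 2, a_2 = 4.5, b_2 = 13, c_2 = 6, a_3 = 4.5, b_3 = 7, c_3 = 11.5, t_3 = 4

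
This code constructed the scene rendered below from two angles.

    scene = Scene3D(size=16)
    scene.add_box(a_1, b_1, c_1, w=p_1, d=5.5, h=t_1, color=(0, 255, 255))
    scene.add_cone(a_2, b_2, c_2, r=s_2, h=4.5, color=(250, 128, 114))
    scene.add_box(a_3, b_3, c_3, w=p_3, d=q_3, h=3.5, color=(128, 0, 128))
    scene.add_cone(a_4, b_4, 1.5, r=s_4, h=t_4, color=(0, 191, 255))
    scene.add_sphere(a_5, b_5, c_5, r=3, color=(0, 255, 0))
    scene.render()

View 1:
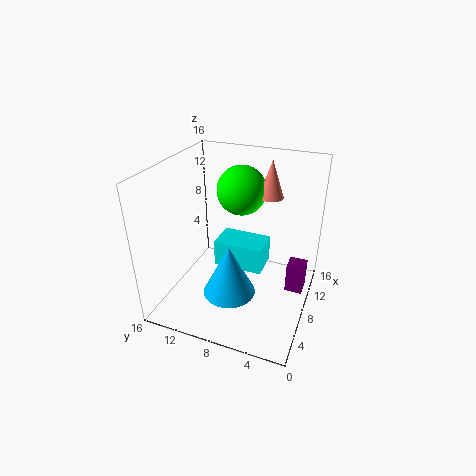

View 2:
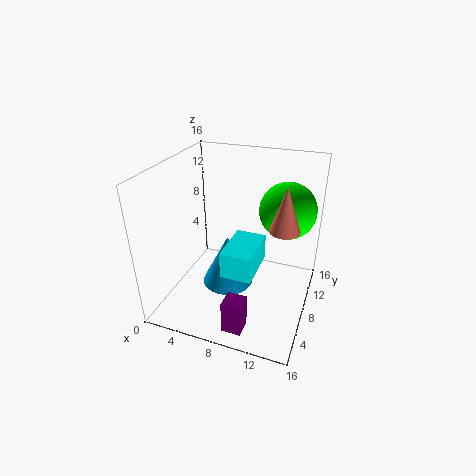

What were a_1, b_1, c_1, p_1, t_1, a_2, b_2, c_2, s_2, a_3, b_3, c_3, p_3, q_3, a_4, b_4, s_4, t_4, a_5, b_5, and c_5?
a_1 = 7
b_1 = 5
c_1 = 4.5
p_1 = 3.5
t_1 = 3
a_2 = 13.5
b_2 = 6
c_2 = 11
s_2 = 1.5
a_3 = 9
b_3 = 0.5
c_3 = 1.5
p_3 = 2
q_3 = 2
a_4 = 6.5
b_4 = 8.5
s_4 = 3
t_4 = 6
a_5 = 13
b_5 = 9.5
c_5 = 11.5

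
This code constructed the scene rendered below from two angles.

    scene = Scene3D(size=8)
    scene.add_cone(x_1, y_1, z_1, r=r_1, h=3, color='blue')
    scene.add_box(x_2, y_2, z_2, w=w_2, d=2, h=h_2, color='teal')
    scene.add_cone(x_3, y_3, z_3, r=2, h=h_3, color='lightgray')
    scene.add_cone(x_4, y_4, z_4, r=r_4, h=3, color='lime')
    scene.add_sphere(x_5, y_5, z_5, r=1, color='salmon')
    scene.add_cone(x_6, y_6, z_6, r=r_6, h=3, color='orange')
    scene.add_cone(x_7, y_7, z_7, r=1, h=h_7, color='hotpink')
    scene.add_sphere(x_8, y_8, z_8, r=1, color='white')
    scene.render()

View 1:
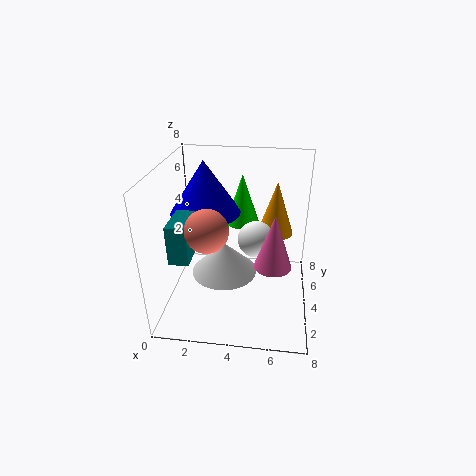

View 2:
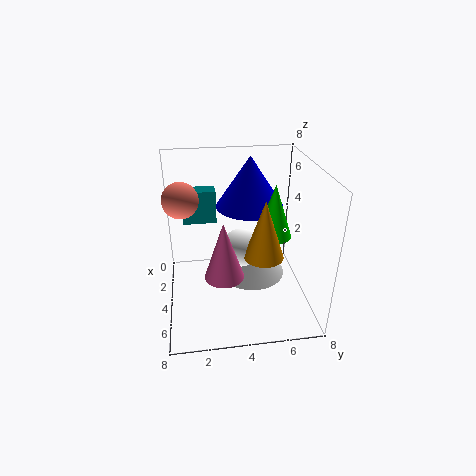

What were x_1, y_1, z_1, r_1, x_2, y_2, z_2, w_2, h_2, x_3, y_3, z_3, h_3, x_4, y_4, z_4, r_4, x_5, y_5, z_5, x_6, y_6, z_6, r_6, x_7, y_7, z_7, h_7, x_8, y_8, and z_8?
x_1 = 2, y_1 = 5, z_1 = 5, r_1 = 2, x_2 = 1, y_2 = 1, z_2 = 4, w_2 = 1, h_2 = 2, x_3 = 3, y_3 = 5, z_3 = 1, h_3 = 2, x_4 = 4, y_4 = 6, z_4 = 4, r_4 = 1, x_5 = 3, y_5 = 1, z_5 = 6, x_6 = 6, y_6 = 5, z_6 = 4, r_6 = 1, x_7 = 6, y_7 = 3, z_7 = 3, h_7 = 3, x_8 = 5, y_8 = 4, z_8 = 4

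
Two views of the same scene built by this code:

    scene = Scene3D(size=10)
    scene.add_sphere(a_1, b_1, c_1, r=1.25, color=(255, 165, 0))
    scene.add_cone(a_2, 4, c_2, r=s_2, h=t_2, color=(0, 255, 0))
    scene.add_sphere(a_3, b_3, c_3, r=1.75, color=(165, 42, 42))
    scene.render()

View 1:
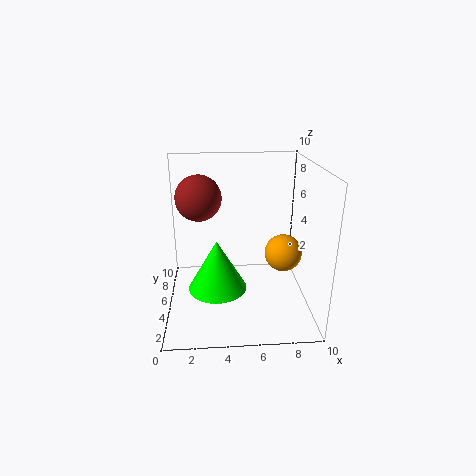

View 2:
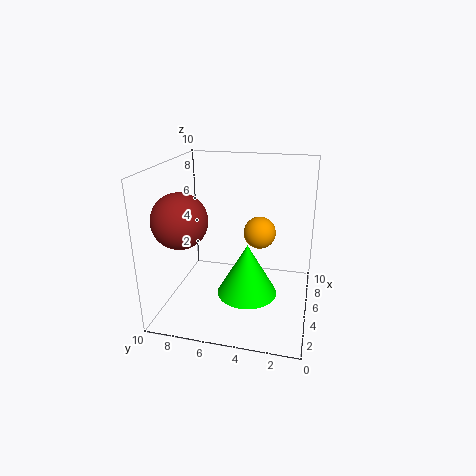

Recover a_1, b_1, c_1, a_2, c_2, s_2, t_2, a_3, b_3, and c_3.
a_1 = 8, b_1 = 4, c_1 = 4.25, a_2 = 3.5, c_2 = 1.75, s_2 = 2, t_2 = 3.5, a_3 = 2.25, b_3 = 8, c_3 = 7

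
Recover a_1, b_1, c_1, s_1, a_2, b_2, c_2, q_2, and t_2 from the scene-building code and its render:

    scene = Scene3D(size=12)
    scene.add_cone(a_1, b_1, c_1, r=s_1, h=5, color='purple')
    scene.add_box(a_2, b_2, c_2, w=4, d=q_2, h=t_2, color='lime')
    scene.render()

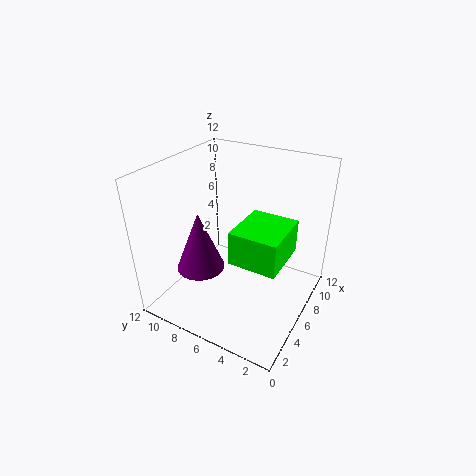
a_1 = 4
b_1 = 8.5
c_1 = 3.5
s_1 = 2
a_2 = 2
b_2 = 1
c_2 = 6.5
q_2 = 3.5
t_2 = 2.5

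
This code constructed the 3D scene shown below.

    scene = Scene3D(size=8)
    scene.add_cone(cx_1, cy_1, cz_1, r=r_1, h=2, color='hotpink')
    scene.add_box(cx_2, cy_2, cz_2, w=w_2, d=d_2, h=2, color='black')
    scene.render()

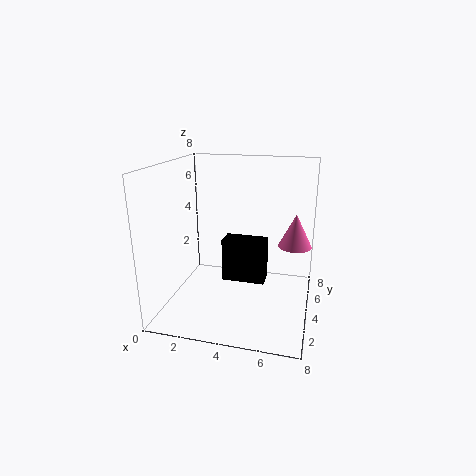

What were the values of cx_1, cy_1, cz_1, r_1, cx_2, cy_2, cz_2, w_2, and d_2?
cx_1 = 7
cy_1 = 6
cz_1 = 3
r_1 = 1
cx_2 = 4
cy_2 = 1
cz_2 = 3
w_2 = 2
d_2 = 1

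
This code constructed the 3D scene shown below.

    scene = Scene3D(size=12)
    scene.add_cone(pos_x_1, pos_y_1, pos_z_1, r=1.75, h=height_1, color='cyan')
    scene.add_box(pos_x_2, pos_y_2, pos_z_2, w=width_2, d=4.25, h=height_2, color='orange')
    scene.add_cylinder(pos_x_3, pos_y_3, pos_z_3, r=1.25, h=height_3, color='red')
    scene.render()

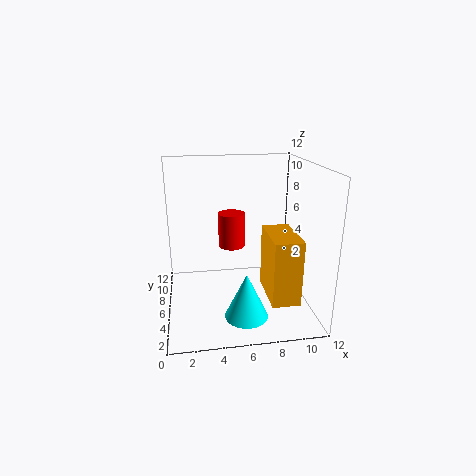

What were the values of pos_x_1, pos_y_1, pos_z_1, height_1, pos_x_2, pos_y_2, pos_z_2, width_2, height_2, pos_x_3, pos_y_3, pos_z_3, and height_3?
pos_x_1 = 6.25
pos_y_1 = 3.25
pos_z_1 = 0.25
height_1 = 3.75
pos_x_2 = 8
pos_y_2 = 1.75
pos_z_2 = 1.75
width_2 = 2.25
height_2 = 5.25
pos_x_3 = 6
pos_y_3 = 9.75
pos_z_3 = 3.75
height_3 = 3.25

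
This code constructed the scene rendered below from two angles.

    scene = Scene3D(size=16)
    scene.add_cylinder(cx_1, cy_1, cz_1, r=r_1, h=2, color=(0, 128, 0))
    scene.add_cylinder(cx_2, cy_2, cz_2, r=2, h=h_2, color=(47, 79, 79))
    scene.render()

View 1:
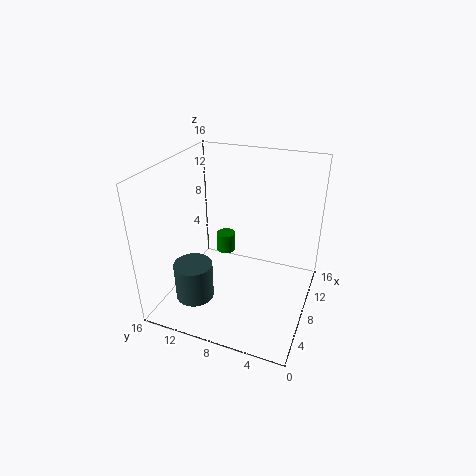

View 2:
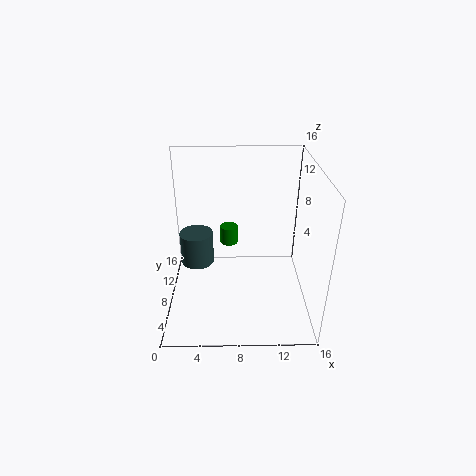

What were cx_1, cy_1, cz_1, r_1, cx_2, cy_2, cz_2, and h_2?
cx_1 = 7, cy_1 = 9, cz_1 = 7, r_1 = 1, cx_2 = 3, cy_2 = 11, cz_2 = 3, h_2 = 4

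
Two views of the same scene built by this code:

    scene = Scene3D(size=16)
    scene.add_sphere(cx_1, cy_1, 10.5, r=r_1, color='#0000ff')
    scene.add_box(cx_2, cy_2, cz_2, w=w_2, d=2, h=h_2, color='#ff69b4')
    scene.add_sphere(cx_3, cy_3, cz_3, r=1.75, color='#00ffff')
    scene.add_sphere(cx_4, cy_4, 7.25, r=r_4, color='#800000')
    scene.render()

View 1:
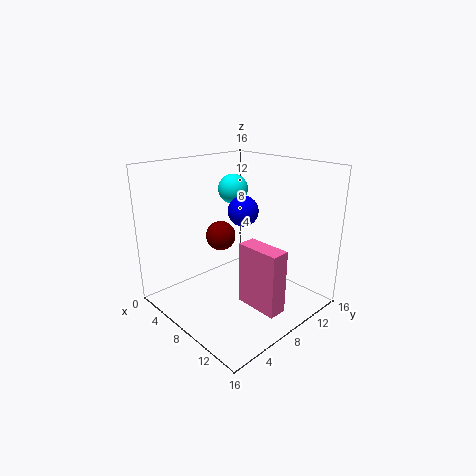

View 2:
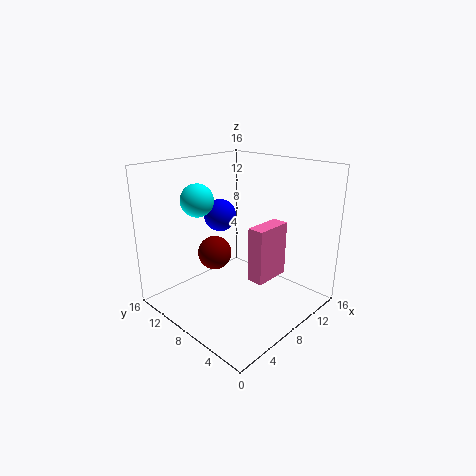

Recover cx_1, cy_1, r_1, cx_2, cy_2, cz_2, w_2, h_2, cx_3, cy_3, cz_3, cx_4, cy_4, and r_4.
cx_1 = 7
cy_1 = 9.75
r_1 = 1.75
cx_2 = 10
cy_2 = 6.25
cz_2 = 1.75
w_2 = 4.75
h_2 = 6.75
cx_3 = 4.5
cy_3 = 10.5
cz_3 = 12.5
cx_4 = 4.75
cy_4 = 8.25
r_4 = 1.75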